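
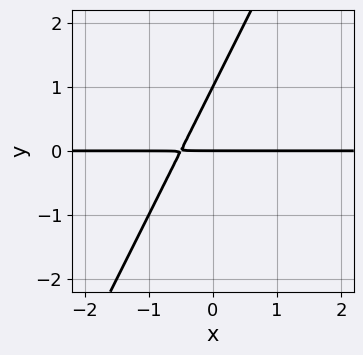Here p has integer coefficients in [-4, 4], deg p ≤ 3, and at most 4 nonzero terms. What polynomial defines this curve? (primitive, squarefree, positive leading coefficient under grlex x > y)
2*x*y - y^2 + y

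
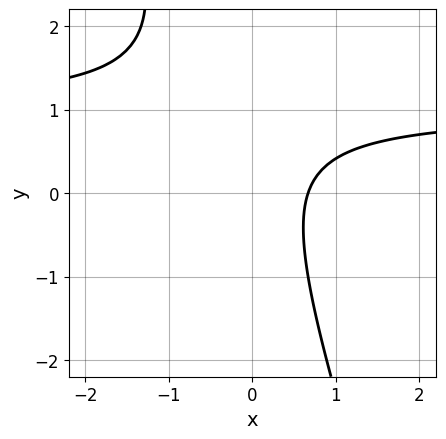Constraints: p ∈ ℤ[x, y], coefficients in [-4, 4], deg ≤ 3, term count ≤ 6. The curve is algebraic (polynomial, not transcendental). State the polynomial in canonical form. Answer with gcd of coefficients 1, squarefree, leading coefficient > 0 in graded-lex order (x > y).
3*x*y + y^2 - 3*x - y + 2

deg p = 2. A generic line meets the curve in up to 2 points.
Observable constraints: the curve avoids every integer y-axis point in the box.
Together with the visible shape, these determine p as stated.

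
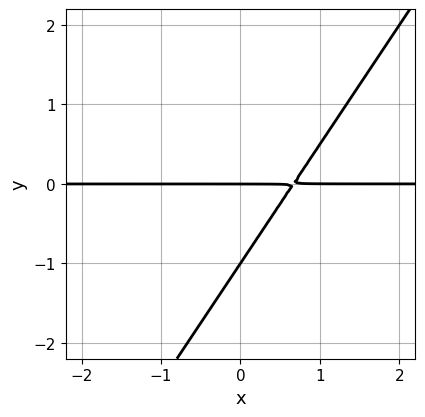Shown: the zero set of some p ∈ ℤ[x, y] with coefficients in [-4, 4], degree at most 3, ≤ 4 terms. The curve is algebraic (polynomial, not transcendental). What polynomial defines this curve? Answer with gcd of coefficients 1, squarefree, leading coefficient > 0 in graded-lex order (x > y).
3*x*y - 2*y^2 - 2*y

1. Degree: a generic line meets the curve in up to 2 points, so deg p = 2.
2. Checking where it meets the axes: the y-axis gridline crossings are at y ∈ {-1, 0}; the visible x-axis segment lies entirely on the curve.
3. These observations pin down the coefficients.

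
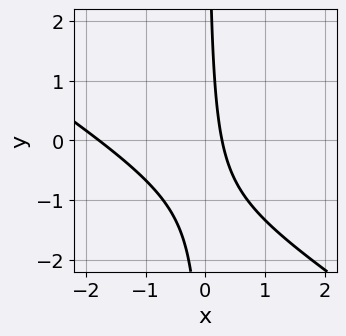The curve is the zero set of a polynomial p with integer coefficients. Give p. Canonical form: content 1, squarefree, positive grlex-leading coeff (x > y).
First, degree: a generic line meets the curve in up to 2 points, so deg p = 2.
Then, against the integer gridlines: the curve avoids every integer y-axis point in the box.
Finally, together with the visible shape, these determine p as stated.

2*x^2 + 3*x*y + 3*x - 1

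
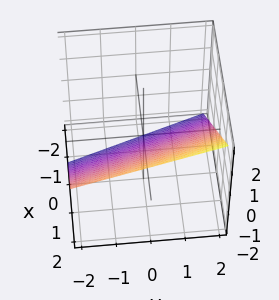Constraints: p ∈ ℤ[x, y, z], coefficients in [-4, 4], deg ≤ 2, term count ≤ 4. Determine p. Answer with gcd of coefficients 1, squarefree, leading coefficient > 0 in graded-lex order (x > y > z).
1. The degree is 1 — the surface is flat (a plane).
2. Checking where it meets the axes: one y-axis crossing is at y = 2.
3. These observations pin down the coefficients.

3*x + y - 3*z - 2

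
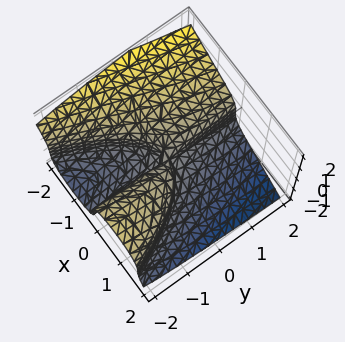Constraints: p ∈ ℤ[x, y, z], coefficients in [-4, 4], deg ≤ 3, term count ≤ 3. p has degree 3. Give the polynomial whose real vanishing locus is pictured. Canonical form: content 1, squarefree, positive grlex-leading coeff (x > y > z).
2*x^3 + 3*z^3 + 3*x*y

(a) Degree: no degree-2 surface has this shape, so deg p = 3.
(b) Against the integer gridlines: it meets the z-axis at z = 0 (among the integer gridlines); the visible y-axis segment lies entirely on the surface; it meets the x-axis at x = 0 (among the integer gridlines).
(c) Fitting integer coefficients to these (and the overall shape) gives p.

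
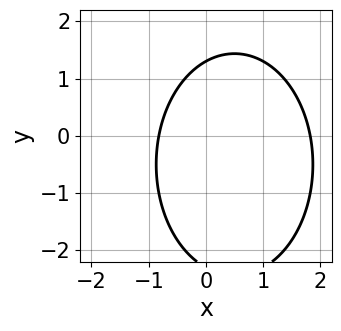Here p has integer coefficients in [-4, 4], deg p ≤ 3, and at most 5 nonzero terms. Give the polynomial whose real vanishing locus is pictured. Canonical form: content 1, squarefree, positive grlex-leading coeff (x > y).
2*x^2 + y^2 - 2*x + y - 3

(a) deg p = 2.
(b) The integer polynomial consistent with all of this is the stated p.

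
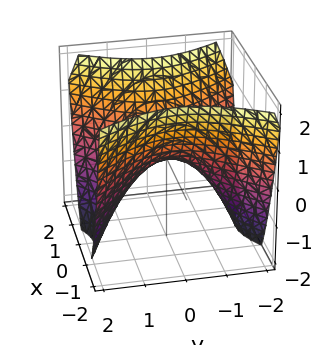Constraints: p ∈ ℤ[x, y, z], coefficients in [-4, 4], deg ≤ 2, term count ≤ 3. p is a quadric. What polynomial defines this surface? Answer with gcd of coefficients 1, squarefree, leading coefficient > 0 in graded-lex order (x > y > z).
First, the degree is 2 — a saddle surface; a quadric.
Then, symmetries: it's symmetric under y → −y, forcing even powers of y; it's symmetric under x → −x, forcing even powers of x.
Then, from the visible intercepts: it meets the y-axis at y = 0 (among the integer gridlines); one z-axis crossing is at z = 0; it meets the x-axis at x = 0 (among the integer gridlines).
Finally, fitting integer coefficients to these (and the overall shape) gives p.

3*x^2 - 2*y^2 - 3*z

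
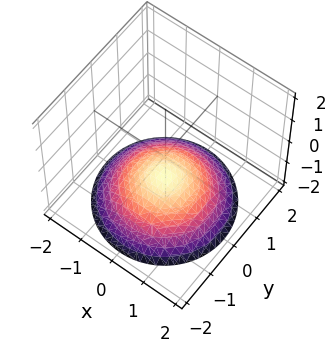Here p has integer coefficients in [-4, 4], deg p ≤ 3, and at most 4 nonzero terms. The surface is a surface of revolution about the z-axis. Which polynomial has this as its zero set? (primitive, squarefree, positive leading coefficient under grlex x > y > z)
x^2 + y^2 + 3*z + 3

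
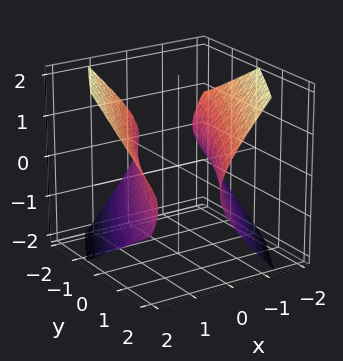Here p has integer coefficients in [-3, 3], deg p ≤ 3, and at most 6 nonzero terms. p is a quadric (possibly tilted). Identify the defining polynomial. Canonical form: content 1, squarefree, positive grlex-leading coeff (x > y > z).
3*x^2 - 3*x*y + y^2 - 3*z^2 - 3

First, there are 2 components.
Next, the degree is 2 — no degree-1 surface has this shape.
Then, from the axis intercepts and sections: among the integer gridlines, it crosses the x-axis at x ∈ {-1, 1}; it misses every integer gridline on the z-axis.
Finally, matching integer coefficients to the picture gives p.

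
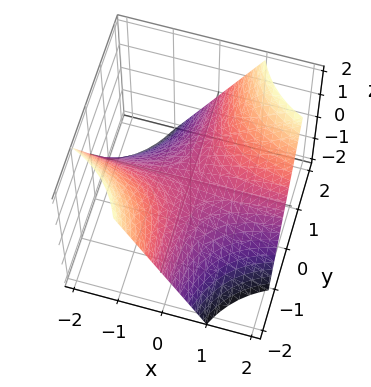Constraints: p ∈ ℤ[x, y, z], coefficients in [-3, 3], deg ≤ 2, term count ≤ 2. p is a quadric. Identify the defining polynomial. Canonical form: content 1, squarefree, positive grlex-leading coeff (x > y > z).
(a) The degree is 2 — a hyperbolic paraboloid; a quadric.
(b) Observable constraints: every point of the x-axis in the box is on the surface; it crosses the z-axis at the gridline z = 0; the visible y-axis segment lies entirely on the surface.
(c) Fitting integer coefficients to these (and the overall shape) gives p.

x*y - z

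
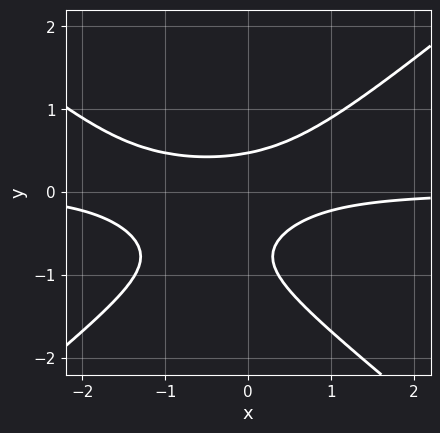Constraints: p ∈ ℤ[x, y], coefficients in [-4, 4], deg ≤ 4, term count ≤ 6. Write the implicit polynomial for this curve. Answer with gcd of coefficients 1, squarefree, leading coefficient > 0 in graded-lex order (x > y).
2*x^2*y - 3*y^3 + 2*x*y - 3*y^2 + 1

First, degree: a generic line meets the curve in up to 3 points, so deg p = 3.
Next, reading off the gridlines: no x-intercept at any integer in the box.
Finally, assembling these constraints gives the stated polynomial.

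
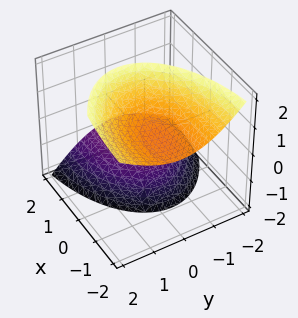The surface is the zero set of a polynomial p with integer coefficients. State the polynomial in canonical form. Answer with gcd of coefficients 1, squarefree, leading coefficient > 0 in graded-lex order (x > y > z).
1. I count 2 distinct pieces. Treating them together as one polynomial.
2. deg p = 2. No degree-1 surface has this shape.
3. Observable constraints: it misses every integer gridline on the x-axis; it misses every integer gridline on the y-axis.
4. Fitting integer coefficients to these (and the overall shape) gives p.

x^2 + 3*x*z + 3*y^2 - y*z - 2*z^2 + 3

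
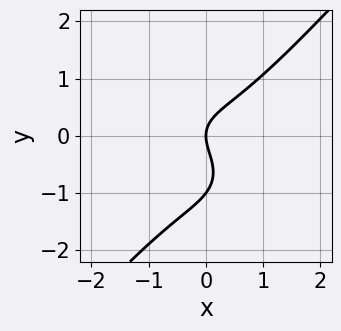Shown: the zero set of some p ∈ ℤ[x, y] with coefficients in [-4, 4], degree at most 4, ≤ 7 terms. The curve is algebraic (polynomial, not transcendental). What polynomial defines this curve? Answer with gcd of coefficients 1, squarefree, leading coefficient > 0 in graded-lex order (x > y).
First, deg p = 3.
Next, checking where it meets the axes: one x-axis crossing is at x = 0; the y-axis gridline crossings are at y ∈ {-1, 0}.
Finally, assembling these constraints gives the stated polynomial.

3*x^3 + x*y^2 - 3*y^3 - 3*y^2 + 3*x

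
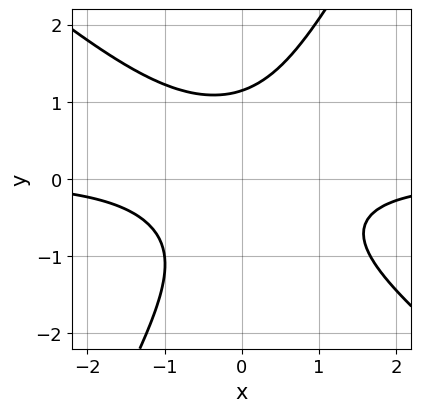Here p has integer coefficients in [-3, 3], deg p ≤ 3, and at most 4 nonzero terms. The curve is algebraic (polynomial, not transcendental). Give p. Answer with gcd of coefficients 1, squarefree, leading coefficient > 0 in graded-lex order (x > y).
The degree is 3 — no degree-2 curve has this shape.
Checking where it meets the axes: no x-intercept at any integer in the box.
Matching integer coefficients to the picture gives p.

3*x^2*y + 2*x*y^2 - 2*y^3 + 3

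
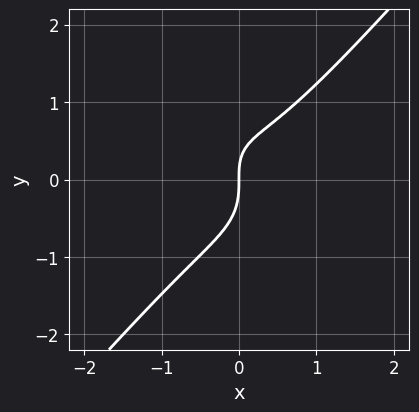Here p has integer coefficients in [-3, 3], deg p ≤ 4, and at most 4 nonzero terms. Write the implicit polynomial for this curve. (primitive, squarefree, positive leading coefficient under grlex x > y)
3*x^3 - 2*y^3 - x*y + 2*x

First, the degree is 3 — no degree-2 curve has this shape.
Next, against the integer gridlines: it crosses the x-axis at the gridline x = 0; it meets the y-axis at y = 0 (among the integer gridlines).
Finally, assembling these constraints gives the stated polynomial.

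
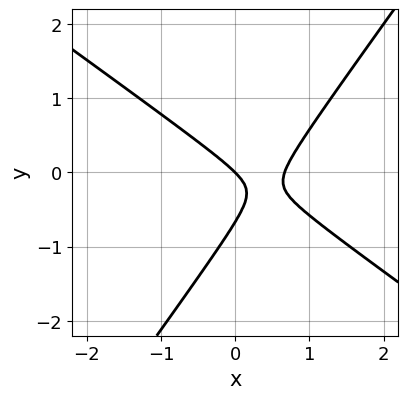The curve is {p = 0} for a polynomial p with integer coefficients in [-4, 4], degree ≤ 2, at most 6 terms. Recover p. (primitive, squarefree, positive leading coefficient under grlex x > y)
3*x^2 + 2*x*y - 3*y^2 - 2*x - 2*y

First, the degree is 2 — a generic line meets the curve in up to 2 points.
Next, against the integer gridlines: one y-axis crossing is at y = 0; one x-axis crossing is at x = 0.
Finally, matching integer coefficients to the picture gives p.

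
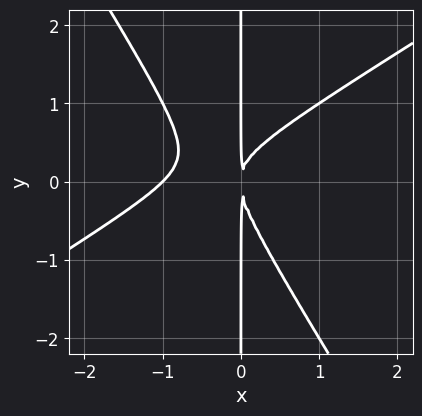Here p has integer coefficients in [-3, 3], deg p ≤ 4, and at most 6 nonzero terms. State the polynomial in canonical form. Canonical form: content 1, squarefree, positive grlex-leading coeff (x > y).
x^3 - x^2*y - x*y^2 + x^2

1. The degree is 3 — the shape is more complex than any degree-2 curve.
2. Against the integer gridlines: it meets the x-axis at x = -1 (among the integer gridlines); the visible y-axis segment lies entirely on the curve.
3. Together with the visible shape, these determine p as stated.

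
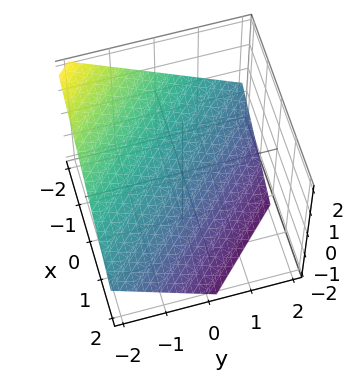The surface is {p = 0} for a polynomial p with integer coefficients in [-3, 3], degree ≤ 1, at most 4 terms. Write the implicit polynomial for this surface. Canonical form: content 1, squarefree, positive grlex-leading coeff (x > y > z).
First, degree: the surface is flat (a plane), so deg p = 1.
Next, from the axis intercepts and sections: one y-axis crossing is at y = -1; it crosses the x-axis at the gridline x = -1.
Finally, matching integer coefficients to the picture gives p.

2*x + 2*y + 3*z + 2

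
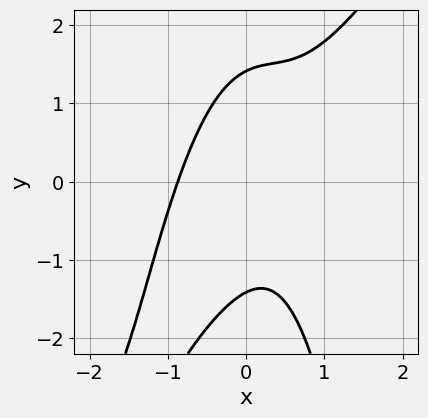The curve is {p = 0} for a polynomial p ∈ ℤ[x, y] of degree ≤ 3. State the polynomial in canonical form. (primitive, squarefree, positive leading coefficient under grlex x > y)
(a) The degree is 3 — a generic line meets the curve in up to 3 points.
(b) Solving for integer coefficients yields p as stated.

3*x^3 - 2*x^2*y + x*y - y^2 + 2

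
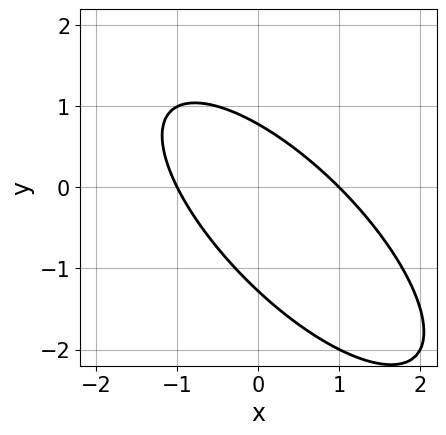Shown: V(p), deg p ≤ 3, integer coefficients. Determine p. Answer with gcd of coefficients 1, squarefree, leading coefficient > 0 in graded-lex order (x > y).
2*x^2 + 3*x*y + 2*y^2 + y - 2

1. Degree: a generic line meets the curve in up to 2 points, so deg p = 2.
2. Checking where it meets the axes: among the integer gridlines, it crosses the x-axis at x ∈ {-1, 1}.
3. The integer polynomial consistent with all of this is the stated p.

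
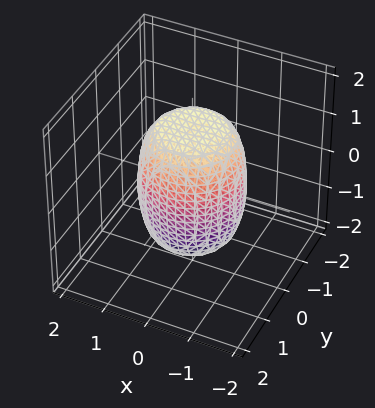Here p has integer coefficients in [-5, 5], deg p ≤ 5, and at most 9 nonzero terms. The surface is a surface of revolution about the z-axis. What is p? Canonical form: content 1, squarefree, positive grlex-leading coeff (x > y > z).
(a) The degree is 4 — the shape is more complex than any degree-3 surface.
(b) By symmetry, the surface is invariant under rotation about z: p = q(x² + y², z).
(c) Reading off the gridlines: a circular section at z = 0 has radius between 1 and 2.
(d) Matching integer coefficients to the picture gives p.

2*x^4 + 4*x^2*y^2 + 2*y^4 - x^2 - y^2 + z^2 - 2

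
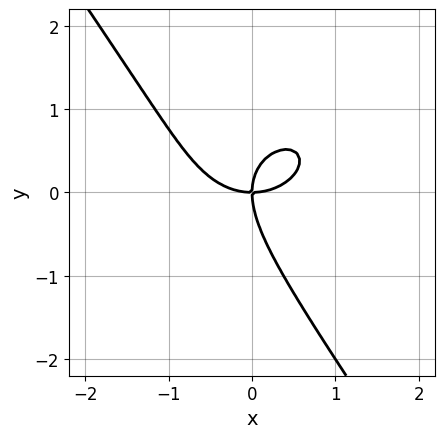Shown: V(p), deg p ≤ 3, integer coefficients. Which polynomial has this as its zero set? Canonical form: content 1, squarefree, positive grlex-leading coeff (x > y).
2*x^3 + 2*x*y^2 + 2*y^3 - 3*x*y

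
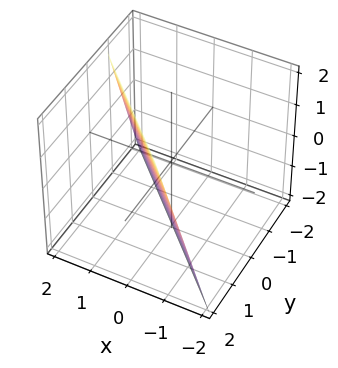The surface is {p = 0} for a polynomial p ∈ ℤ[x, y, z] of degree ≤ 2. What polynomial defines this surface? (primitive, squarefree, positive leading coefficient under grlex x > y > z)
First, degree: every cross-section is a straight line — this is a plane, so deg p = 1.
Then, from the axis intercepts and sections: it meets the z-axis at z = -2 (among the integer gridlines).
Finally, putting this together gives p.

3*x + 3*y - z - 2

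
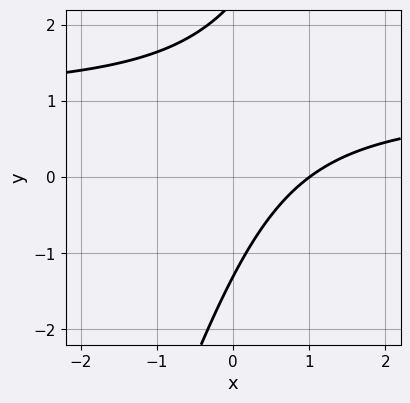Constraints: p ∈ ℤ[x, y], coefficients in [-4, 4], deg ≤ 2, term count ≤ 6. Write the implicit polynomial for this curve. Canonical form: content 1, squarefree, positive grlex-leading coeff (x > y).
3*x*y - y^2 - 3*x + y + 3

First, degree: a generic line meets the curve in up to 2 points, so deg p = 2.
Then, from the axis intercepts and sections: one x-axis crossing is at x = 1.
Finally, fitting integer coefficients to these (and the overall shape) gives p.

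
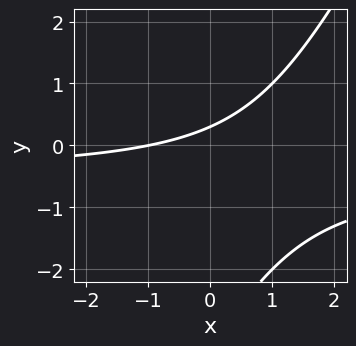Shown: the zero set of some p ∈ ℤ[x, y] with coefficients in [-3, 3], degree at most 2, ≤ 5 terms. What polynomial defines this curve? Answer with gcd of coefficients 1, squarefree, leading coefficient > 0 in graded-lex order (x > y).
2*x*y - y^2 + x - 3*y + 1

(a) deg p = 2.
(b) From the visible intercepts: it crosses the x-axis at the gridline x = -1.
(c) Fitting integer coefficients to these (and the overall shape) gives p.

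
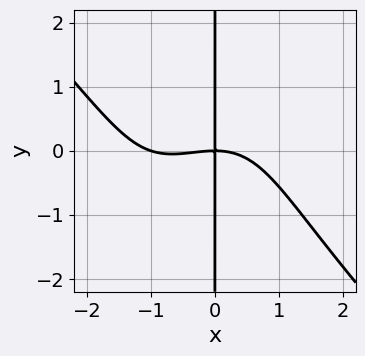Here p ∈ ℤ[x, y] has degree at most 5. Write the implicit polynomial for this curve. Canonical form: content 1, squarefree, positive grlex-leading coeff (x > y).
x^4 - x^2*y^2 + x^3 + 3*x*y

(a) Degree: a generic line meets the curve in up to 4 points, so deg p = 4.
(b) Against the integer gridlines: the x-axis gridline crossings are at x ∈ {-1, 0}; every point of the y-axis in the box is on the curve.
(c) Matching integer coefficients to the picture gives p.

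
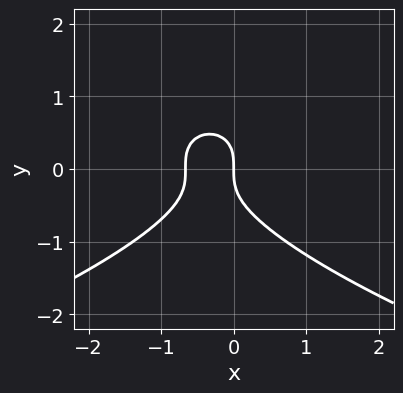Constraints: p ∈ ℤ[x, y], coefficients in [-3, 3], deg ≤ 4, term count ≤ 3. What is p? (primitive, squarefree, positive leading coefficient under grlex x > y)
1. Degree: no degree-2 curve has this shape, so deg p = 3.
2. Observable constraints: it crosses the y-axis at the gridline y = 0; one x-axis crossing is at x = 0.
3. Assembling these constraints gives the stated polynomial.

3*y^3 + 3*x^2 + 2*x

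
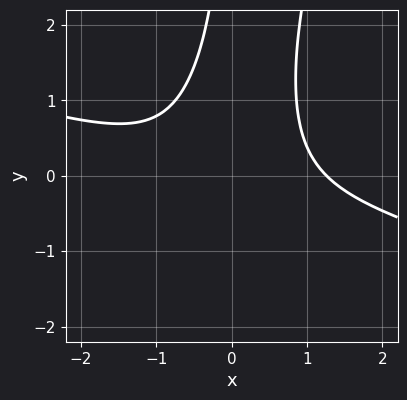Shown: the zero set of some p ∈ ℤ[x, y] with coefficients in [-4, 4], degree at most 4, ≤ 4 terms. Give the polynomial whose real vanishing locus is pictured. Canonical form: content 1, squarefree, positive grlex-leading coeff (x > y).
x^3 + 3*x^2*y - x*y^2 - 2

First, the degree is 3 — the shape is more complex than any degree-2 curve.
Next, observable constraints: it misses every integer gridline on the y-axis.
Finally, assembling these constraints gives the stated polynomial.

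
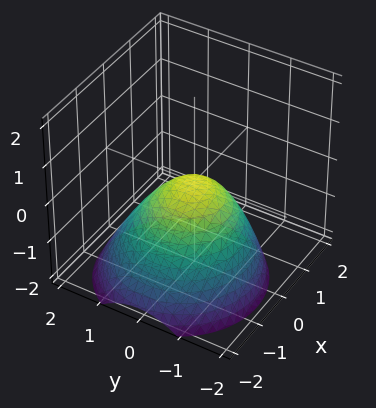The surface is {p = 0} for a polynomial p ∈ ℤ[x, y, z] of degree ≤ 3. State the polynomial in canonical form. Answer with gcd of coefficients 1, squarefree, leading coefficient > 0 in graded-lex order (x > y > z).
2*x^2 - x*z + 2*y^2 + 3*z

First, deg p = 2. No degree-1 surface has this shape.
Then, against the integer gridlines: it meets the z-axis at z = 0 (among the integer gridlines); it meets the y-axis at y = 0 (among the integer gridlines); it crosses the x-axis at the gridline x = 0.
Finally, fitting integer coefficients to these (and the overall shape) gives p.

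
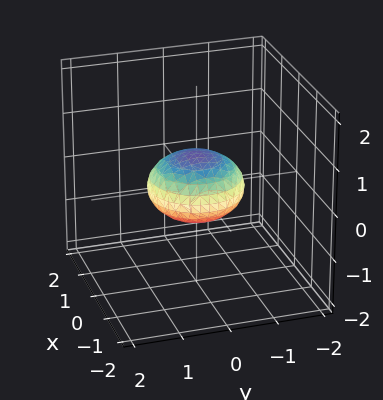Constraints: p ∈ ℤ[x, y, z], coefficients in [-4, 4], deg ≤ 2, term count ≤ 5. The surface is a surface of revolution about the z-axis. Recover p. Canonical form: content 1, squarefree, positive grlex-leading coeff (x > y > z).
x^2 + y^2 + 2*z^2 - 1

First, degree: no degree-1 surface has this shape, so deg p = 2.
Then, by symmetry, every cross-section ⟂ z is a circle, so x, y appear only via x² + y².
Then, observable constraints: among the integer gridlines, it crosses the x-axis at x ∈ {-1, 1}; among the integer gridlines, it crosses the y-axis at y ∈ {-1, 1}; a circular section at z = 0 has radius exactly 1.
Finally, the integer polynomial consistent with all of this is the stated p.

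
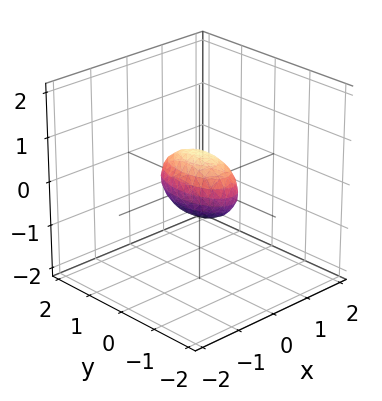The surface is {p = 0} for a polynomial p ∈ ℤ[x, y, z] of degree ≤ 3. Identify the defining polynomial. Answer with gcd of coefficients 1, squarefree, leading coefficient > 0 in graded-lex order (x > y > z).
1. deg p = 2. Bounded and convex; a quadric.
2. Symmetries: it's symmetric under z → −z, forcing even powers of z; mirror symmetry y ↦ −y ⇒ only even powers of y; mirror symmetry x ↦ −x ⇒ only even powers of x.
3. Checking where it meets the axes: among the integer gridlines, it crosses the y-axis at y ∈ {-1, 1}.
4. These observations pin down the coefficients.

3*x^2 + y^2 + 2*z^2 - 1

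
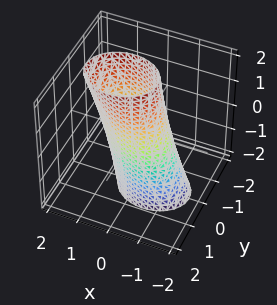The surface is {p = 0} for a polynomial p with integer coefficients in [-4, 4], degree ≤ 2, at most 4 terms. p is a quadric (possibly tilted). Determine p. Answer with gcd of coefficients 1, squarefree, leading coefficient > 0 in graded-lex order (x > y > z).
2*x^2 - x*z + 3*y^2 - 2

1. deg p = 2.
2. Checking where it meets the axes: it misses every integer gridline on the z-axis; the x-axis gridline crossings are at x ∈ {-1, 1}.
3. Together with the visible shape, these determine p as stated.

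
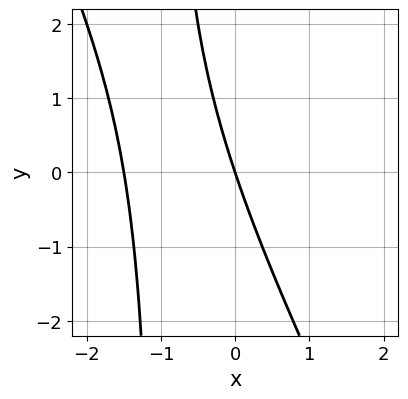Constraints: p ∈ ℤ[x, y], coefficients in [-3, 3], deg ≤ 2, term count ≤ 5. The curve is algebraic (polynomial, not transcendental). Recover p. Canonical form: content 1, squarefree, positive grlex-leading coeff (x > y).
2*x^2 + x*y + 3*x + y

(a) The degree is 2 — the shape is more complex than any degree-1 curve.
(b) Reading off the gridlines: it meets the y-axis at y = 0 (among the integer gridlines); one x-axis crossing is at x = 0.
(c) Solving for integer coefficients yields p as stated.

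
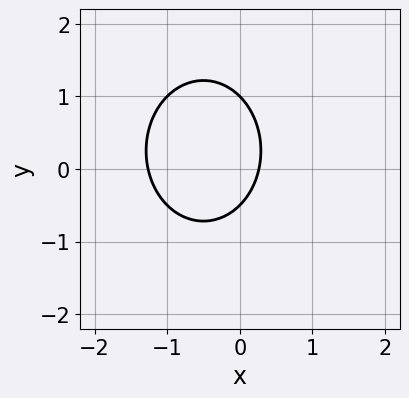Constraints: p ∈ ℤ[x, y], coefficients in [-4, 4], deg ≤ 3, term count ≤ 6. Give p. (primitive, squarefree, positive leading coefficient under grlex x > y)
3*x^2 + 2*y^2 + 3*x - y - 1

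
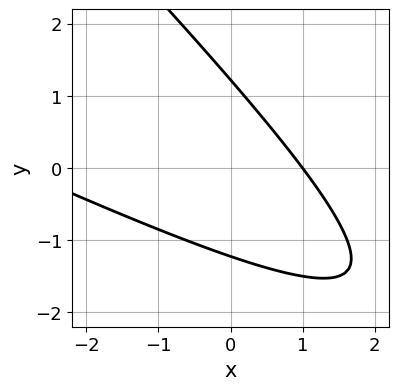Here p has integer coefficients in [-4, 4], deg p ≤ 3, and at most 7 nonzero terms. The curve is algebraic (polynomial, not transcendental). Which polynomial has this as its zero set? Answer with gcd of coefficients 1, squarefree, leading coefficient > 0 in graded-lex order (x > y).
x^2 + 3*x*y + 2*y^2 + 2*x - 3

(a) Degree: no degree-1 curve has this shape, so deg p = 2.
(b) From the axis intercepts and sections: it crosses the x-axis at the gridline x = 1.
(c) The integer polynomial consistent with all of this is the stated p.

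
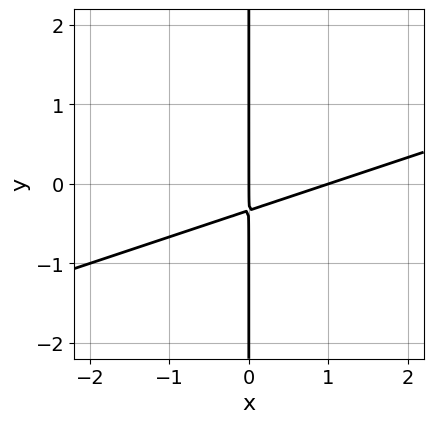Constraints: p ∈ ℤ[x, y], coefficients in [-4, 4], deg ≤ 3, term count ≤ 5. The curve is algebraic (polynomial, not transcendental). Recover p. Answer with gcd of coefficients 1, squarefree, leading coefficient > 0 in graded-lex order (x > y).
Degree: no degree-1 curve has this shape, so deg p = 2.
Reading off the gridlines: among the integer gridlines, it crosses the x-axis at x ∈ {0, 1}; every point of the y-axis in the box is on the curve.
Solving for integer coefficients yields p as stated.

x^2 - 3*x*y - x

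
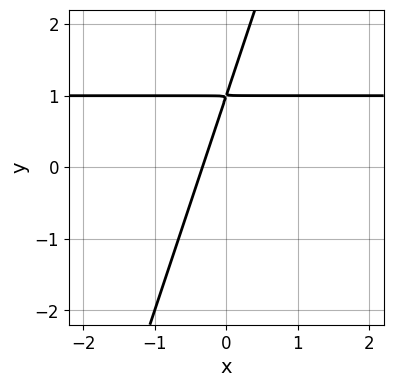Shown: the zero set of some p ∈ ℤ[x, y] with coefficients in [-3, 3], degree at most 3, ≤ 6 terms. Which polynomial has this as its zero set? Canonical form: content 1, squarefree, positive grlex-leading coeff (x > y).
1. deg p = 2. No degree-1 curve has this shape.
2. Matching integer coefficients to the picture gives p.

3*x*y - y^2 - 3*x + 2*y - 1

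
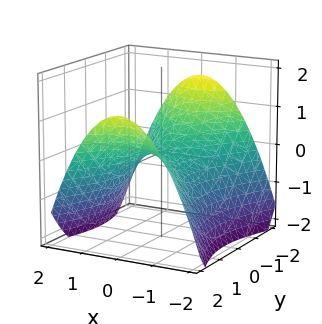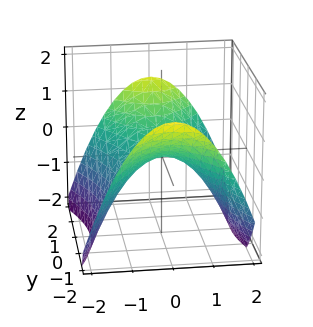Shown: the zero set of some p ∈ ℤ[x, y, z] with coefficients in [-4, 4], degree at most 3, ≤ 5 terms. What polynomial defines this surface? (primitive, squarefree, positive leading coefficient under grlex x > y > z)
2*x^2 - y^2 + 3*z

deg p = 2.
Symmetries: mirror symmetry x ↦ −x ⇒ only even powers of x; mirror symmetry y ↦ −y ⇒ only even powers of y.
Against the integer gridlines: it crosses the x-axis at the gridline x = 0; one z-axis crossing is at z = 0; one y-axis crossing is at y = 0.
Solving for integer coefficients yields p as stated.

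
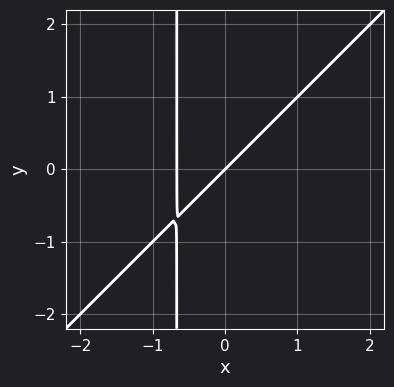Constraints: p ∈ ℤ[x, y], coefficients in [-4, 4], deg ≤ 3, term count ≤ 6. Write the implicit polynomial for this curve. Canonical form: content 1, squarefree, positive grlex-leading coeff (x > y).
3*x^2 - 3*x*y + 2*x - 2*y

First, the degree is 2 — the shape is more complex than any degree-1 curve.
Then, observable constraints: it crosses the x-axis at the gridline x = 0; it meets the y-axis at y = 0 (among the integer gridlines).
Finally, these observations pin down the coefficients.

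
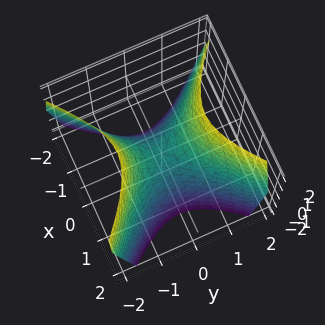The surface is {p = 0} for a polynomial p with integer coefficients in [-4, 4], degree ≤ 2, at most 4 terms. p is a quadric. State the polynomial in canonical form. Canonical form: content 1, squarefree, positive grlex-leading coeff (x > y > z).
1. Degree: a hyperbolic paraboloid; a quadric, so deg p = 2.
2. Symmetries: it's symmetric under x → −x, forcing even powers of x; it's symmetric under y → −y, forcing even powers of y.
3. Checking where it meets the axes: it crosses the y-axis at the gridline y = 0; it crosses the z-axis at the gridline z = 0.
4. Putting this together gives p.

3*x^2 - 3*y^2 + 2*z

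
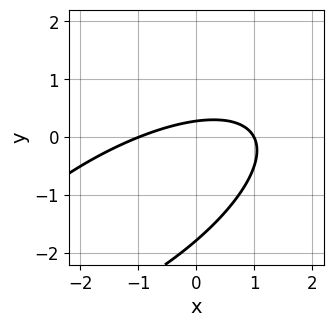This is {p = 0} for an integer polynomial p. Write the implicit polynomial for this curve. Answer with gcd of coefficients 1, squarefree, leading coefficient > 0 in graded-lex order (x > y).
(a) Degree: the shape is more complex than any degree-1 curve, so deg p = 2.
(b) Observable constraints: the x-axis gridline crossings are at x ∈ {-1, 1}.
(c) Putting this together gives p.

x^2 - 2*x*y + 2*y^2 + 3*y - 1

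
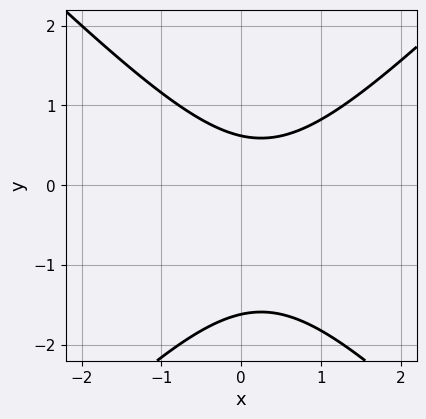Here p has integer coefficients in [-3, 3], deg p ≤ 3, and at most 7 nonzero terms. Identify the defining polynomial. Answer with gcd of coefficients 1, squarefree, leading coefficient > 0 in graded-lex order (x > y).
1. deg p = 2. The shape is more complex than any degree-1 curve.
2. Against the integer gridlines: the curve avoids every integer x-axis point in the box.
3. The integer polynomial consistent with all of this is the stated p.

2*x^2 - 2*y^2 - x - 2*y + 2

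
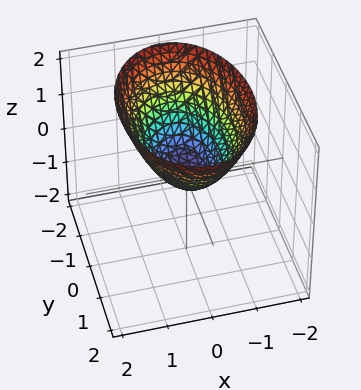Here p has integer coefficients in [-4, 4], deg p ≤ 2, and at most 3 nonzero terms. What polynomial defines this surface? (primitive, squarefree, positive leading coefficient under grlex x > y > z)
2*x^2 + y^2 - 2*z

First, degree: a single bowl opening along one axis; a quadric, so deg p = 2.
Next, symmetries: the x ↦ −x reflection is a symmetry, so x appears only in even powers; the y ↦ −y reflection is a symmetry, so y appears only in even powers.
Then, reading off the gridlines: one y-axis crossing is at y = 0; one x-axis crossing is at x = 0.
Finally, matching integer coefficients to the picture gives p.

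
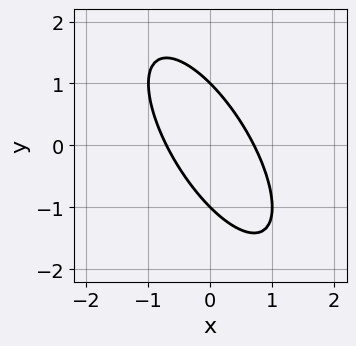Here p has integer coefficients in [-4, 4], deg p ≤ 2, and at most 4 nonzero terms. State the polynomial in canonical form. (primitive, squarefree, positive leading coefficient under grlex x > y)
2*x^2 + 2*x*y + y^2 - 1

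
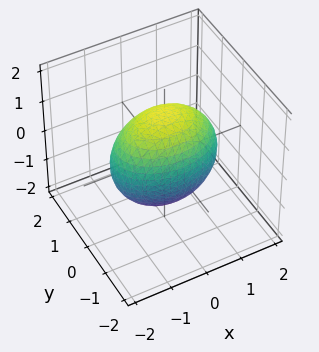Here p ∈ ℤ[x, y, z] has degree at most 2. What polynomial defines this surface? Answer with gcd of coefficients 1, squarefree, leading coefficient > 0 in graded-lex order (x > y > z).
x^2 + 2*y^2 + z^2 - 2

Degree: a closed, bounded, convex surface; a quadric, so deg p = 2.
Symmetries: the z ↦ −z reflection is a symmetry, so z appears only in even powers; the x ↦ −x reflection is a symmetry, so x appears only in even powers; mirror symmetry y ↦ −y ⇒ only even powers of y.
Observable constraints: among the integer gridlines, it crosses the y-axis at y ∈ {-1, 1}.
Fitting integer coefficients to these (and the overall shape) gives p.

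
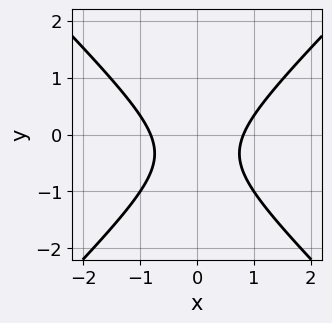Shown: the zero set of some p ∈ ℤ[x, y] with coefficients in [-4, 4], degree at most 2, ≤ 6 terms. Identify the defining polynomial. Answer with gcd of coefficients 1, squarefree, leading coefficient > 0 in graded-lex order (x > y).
3*x^2 - 3*y^2 - 2*y - 2

First, deg p = 2. No degree-1 curve has this shape.
Next, symmetries: mirror symmetry x ↦ −x ⇒ only even powers of x.
Then, from the axis intercepts and sections: no y-intercept at any integer in the box.
Finally, together with the visible shape, these determine p as stated.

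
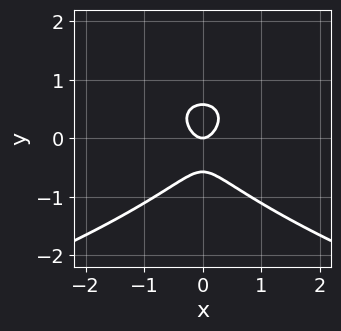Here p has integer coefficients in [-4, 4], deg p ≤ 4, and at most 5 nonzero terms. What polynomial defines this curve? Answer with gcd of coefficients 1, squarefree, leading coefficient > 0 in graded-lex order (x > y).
3*y^3 + 3*x^2 - y

1. The degree is 3 — a generic line meets the curve in up to 3 points.
2. Symmetries: the x ↦ −x reflection is a symmetry, so x appears only in even powers.
3. From the axis intercepts and sections: it crosses the y-axis at the gridline y = 0; it crosses the x-axis at the gridline x = 0.
4. Fitting integer coefficients to these (and the overall shape) gives p.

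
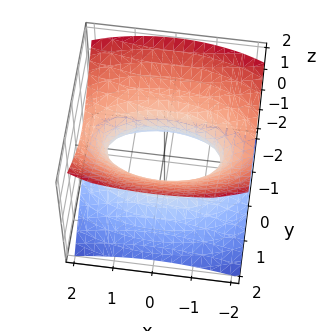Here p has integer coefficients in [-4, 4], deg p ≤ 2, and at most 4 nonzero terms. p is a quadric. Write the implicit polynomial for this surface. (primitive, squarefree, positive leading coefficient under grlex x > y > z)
x^2 + 3*y^2 - 3*z^2 - 2

1. The degree is 2 — one connected sheet with a waist; a quadric.
2. Symmetries: mirror symmetry x ↦ −x ⇒ only even powers of x; mirror symmetry z ↦ −z ⇒ only even powers of z; it's symmetric under y → −y, forcing even powers of y.
3. From the visible intercepts: the surface avoids every integer z-axis point in the box.
4. The integer polynomial consistent with all of this is the stated p.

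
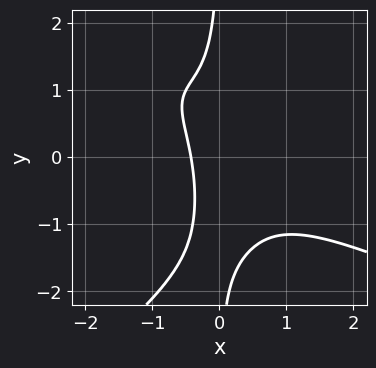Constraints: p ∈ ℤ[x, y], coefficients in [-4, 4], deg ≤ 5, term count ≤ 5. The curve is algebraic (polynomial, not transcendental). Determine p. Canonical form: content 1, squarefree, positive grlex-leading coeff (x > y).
x*y^3 + 2*x^3 + 3*x^2*y + 2*x + 1

1. Degree: the shape is more complex than any degree-3 curve, so deg p = 4.
2. From the visible intercepts: it misses every integer gridline on the y-axis.
3. These observations pin down the coefficients.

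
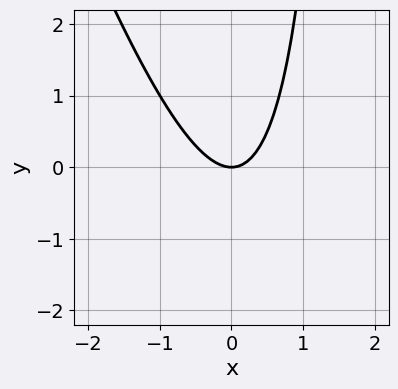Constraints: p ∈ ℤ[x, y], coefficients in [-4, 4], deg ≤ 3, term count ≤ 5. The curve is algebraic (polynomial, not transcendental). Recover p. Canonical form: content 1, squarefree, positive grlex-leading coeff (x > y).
First, degree: a generic line meets the curve in up to 2 points, so deg p = 2.
Then, against the integer gridlines: one y-axis crossing is at y = 0; one x-axis crossing is at x = 0.
Finally, assembling these constraints gives the stated polynomial.

3*x^2 + x*y - 2*y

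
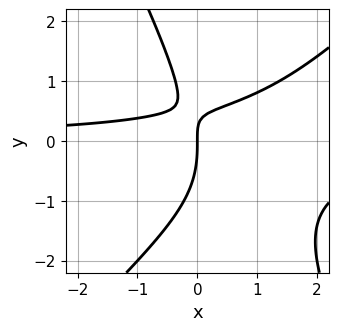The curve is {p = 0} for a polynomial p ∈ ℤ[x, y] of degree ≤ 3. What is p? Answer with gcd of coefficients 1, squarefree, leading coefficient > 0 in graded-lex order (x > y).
deg p = 3. The shape is more complex than any degree-2 curve.
Checking where it meets the axes: it meets the y-axis at y = 0 (among the integer gridlines); one x-axis crossing is at x = 0.
Solving for integer coefficients yields p as stated.

2*x^2*y - x*y^2 - y^3 - 3*x*y + 2*x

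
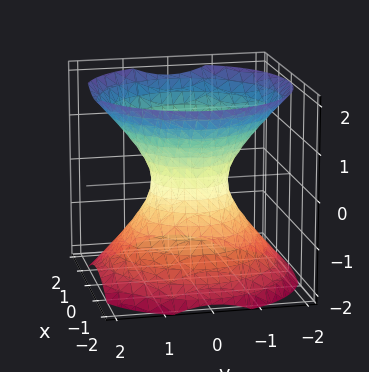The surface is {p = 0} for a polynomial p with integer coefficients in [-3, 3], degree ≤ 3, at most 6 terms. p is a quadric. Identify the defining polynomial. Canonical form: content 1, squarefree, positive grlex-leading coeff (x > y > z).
3*x^2 + 3*y^2 - 3*z^2 - 2

deg p = 2. One connected sheet with a waist; a quadric.
Symmetries: it's symmetric under z → −z, forcing even powers of z; rotational symmetry about the z-axis ⇒ p depends on x, y only through x² + y².
From the visible intercepts: a circular section at z = 0 has radius between 0 and 1; the surface avoids every integer z-axis point in the box.
Matching integer coefficients to the picture gives p.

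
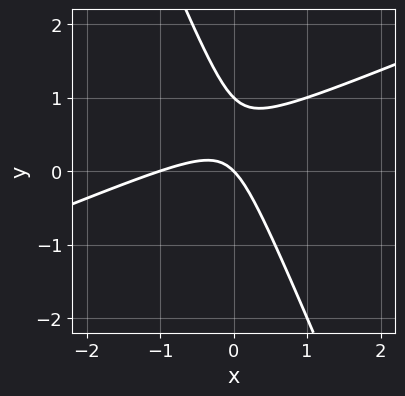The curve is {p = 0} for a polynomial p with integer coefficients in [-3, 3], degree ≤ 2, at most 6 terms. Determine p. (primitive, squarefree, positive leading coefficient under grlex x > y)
1. deg p = 2. A generic line meets the curve in up to 2 points.
2. Checking where it meets the axes: the x-axis gridline crossings are at x ∈ {-1, 0}; among the integer gridlines, it crosses the y-axis at y ∈ {0, 1}.
3. Matching integer coefficients to the picture gives p.

x^2 - 2*x*y - y^2 + x + y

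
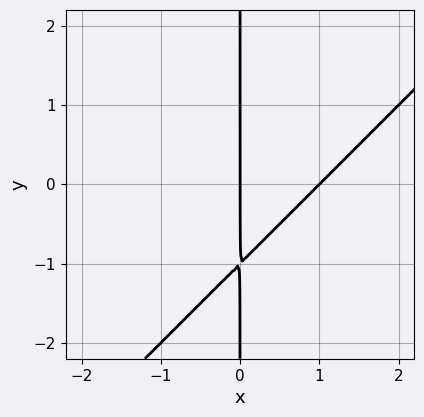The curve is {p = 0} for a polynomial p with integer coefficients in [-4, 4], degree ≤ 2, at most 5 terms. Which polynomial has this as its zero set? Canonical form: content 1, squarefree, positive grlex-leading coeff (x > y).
First, deg p = 2.
Next, against the integer gridlines: the x-axis gridline crossings are at x ∈ {0, 1}; the visible y-axis segment lies entirely on the curve.
Finally, assembling these constraints gives the stated polynomial.

x^2 - x*y - x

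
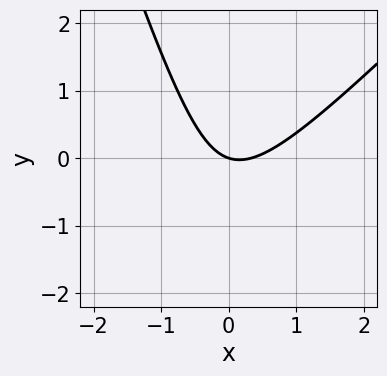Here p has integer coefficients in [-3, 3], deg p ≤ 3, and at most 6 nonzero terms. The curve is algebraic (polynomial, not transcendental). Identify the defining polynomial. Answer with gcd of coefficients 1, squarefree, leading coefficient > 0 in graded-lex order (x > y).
3*x^2 - 2*x*y - y^2 - x - 3*y

1. deg p = 2. No degree-1 curve has this shape.
2. From the visible intercepts: one y-axis crossing is at y = 0; it crosses the x-axis at the gridline x = 0.
3. The integer polynomial consistent with all of this is the stated p.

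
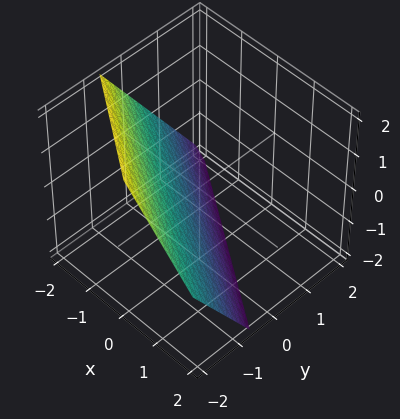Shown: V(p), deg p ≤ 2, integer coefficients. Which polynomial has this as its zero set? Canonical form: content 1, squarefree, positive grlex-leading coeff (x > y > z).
1. deg p = 1.
2. Checking where it meets the axes: it meets the z-axis at z = -1 (among the integer gridlines); one x-axis crossing is at x = -1.
3. Fitting integer coefficients to these (and the overall shape) gives p.

2*x + 3*y + 2*z + 2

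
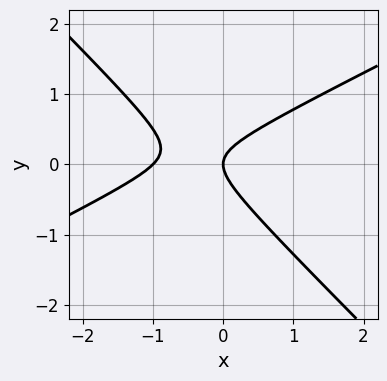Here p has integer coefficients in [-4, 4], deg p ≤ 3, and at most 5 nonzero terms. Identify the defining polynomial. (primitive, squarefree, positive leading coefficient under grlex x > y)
1. The degree is 2 — a generic line meets the curve in up to 2 points.
2. Against the integer gridlines: one y-axis crossing is at y = 0; among the integer gridlines, it crosses the x-axis at x ∈ {-1, 0}.
3. Assembling these constraints gives the stated polynomial.

x^2 - x*y - 2*y^2 + x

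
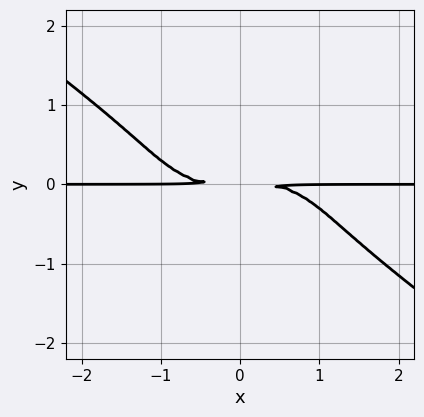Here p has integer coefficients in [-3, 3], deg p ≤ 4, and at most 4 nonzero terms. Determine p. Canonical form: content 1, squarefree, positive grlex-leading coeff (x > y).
x^3*y + 3*y^4 + 3*y^2

First, the degree is 4 — no degree-3 curve has this shape.
Then, checking where it meets the axes: the visible x-axis segment lies entirely on the curve.
Finally, these observations pin down the coefficients.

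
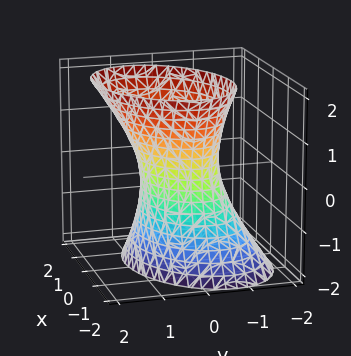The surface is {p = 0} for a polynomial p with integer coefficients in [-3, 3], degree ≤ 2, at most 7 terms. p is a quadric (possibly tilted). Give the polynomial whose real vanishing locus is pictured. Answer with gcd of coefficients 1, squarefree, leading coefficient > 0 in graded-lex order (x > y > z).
2*x^2 - x*y + 3*y^2 - y*z - z^2 - 2

Degree: a generic line meets the surface in up to 2 points, so deg p = 2.
Reading off the gridlines: the surface avoids every integer z-axis point in the box; the x-axis gridline crossings are at x ∈ {-1, 1}.
Fitting integer coefficients to these (and the overall shape) gives p.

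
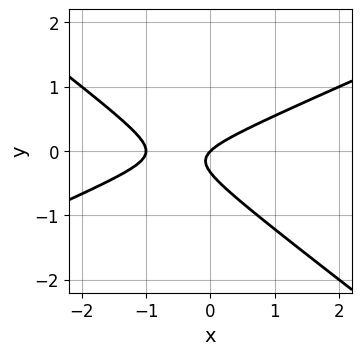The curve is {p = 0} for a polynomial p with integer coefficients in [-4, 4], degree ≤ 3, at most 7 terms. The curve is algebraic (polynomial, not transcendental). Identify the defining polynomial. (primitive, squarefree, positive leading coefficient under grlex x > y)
(a) The degree is 2 — the shape is more complex than any degree-1 curve.
(b) From the axis intercepts and sections: one y-axis crossing is at y = 0; the x-axis gridline crossings are at x ∈ {-1, 0}.
(c) Together with the visible shape, these determine p as stated.

x^2 - x*y - 3*y^2 + x - y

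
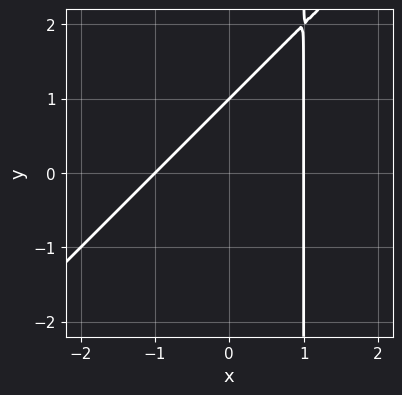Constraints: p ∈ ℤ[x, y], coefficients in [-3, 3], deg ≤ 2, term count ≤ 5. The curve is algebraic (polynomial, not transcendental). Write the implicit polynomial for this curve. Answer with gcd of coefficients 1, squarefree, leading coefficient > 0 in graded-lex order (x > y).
(a) Degree: no degree-1 curve has this shape, so deg p = 2.
(b) From the axis intercepts and sections: it meets the y-axis at y = 1 (among the integer gridlines); the x-axis gridline crossings are at x ∈ {-1, 1}.
(c) Solving for integer coefficients yields p as stated.

x^2 - x*y + y - 1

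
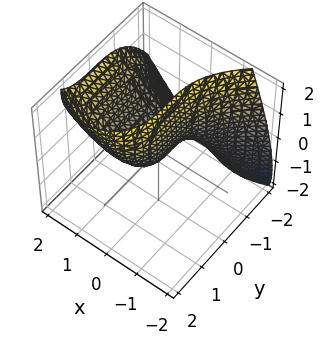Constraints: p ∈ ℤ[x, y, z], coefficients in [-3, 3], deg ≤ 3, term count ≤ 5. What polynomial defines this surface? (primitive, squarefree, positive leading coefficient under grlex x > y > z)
y^3 + 3*x^2 - 3*x*z + z^2 - 3*z

1. deg p = 3. The shape is more complex than any degree-2 surface.
2. Checking where it meets the axes: one y-axis crossing is at y = 0; it meets the x-axis at x = 0 (among the integer gridlines).
3. Solving for integer coefficients yields p as stated.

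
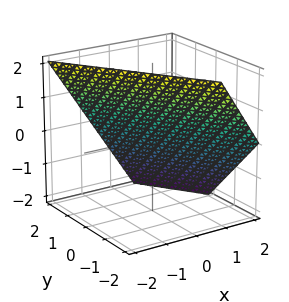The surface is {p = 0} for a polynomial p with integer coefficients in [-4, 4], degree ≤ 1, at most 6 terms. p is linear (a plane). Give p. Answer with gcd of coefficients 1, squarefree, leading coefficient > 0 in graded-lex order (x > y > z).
3*x + 2*y + 2*z - 2

Degree: the surface is flat (a plane), so deg p = 1.
From the axis intercepts and sections: it crosses the z-axis at the gridline z = 1; one y-axis crossing is at y = 1.
These observations pin down the coefficients.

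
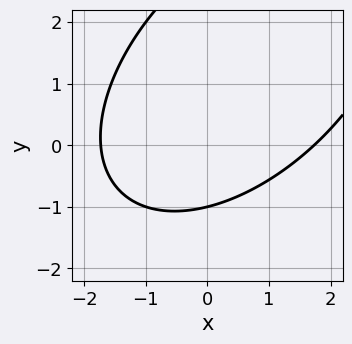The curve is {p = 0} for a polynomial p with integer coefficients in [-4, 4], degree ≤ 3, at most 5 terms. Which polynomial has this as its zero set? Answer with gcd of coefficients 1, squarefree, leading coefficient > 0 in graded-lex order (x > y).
x^2 - x*y + y^2 - 2*y - 3

(a) Degree: no degree-1 curve has this shape, so deg p = 2.
(b) Reading off the gridlines: one y-axis crossing is at y = -1.
(c) Matching integer coefficients to the picture gives p.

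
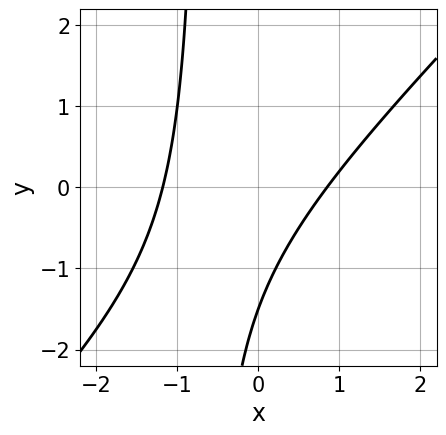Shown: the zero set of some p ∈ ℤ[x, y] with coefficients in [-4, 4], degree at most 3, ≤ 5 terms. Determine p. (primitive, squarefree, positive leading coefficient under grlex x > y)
3*x^2 - 3*x*y + x - 2*y - 3

(a) deg p = 2. A generic line meets the curve in up to 2 points.
(b) Solving for integer coefficients yields p as stated.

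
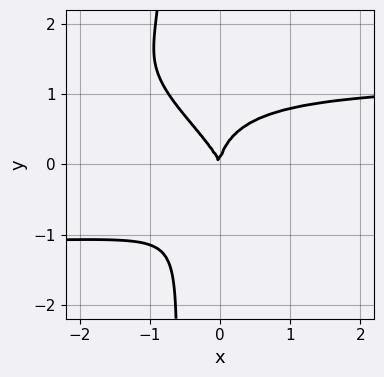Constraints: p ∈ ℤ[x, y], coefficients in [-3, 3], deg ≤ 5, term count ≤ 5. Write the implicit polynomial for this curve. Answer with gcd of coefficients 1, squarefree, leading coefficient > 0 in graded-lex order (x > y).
deg p = 4. No degree-3 curve has this shape.
From the axis intercepts and sections: it meets the x-axis at x = 0 (among the integer gridlines); it crosses the y-axis at the gridline y = 0.
Assembling these constraints gives the stated polynomial.

2*x^2*y^2 + 3*x*y^3 + 2*y^3 - 3*x^2 - x*y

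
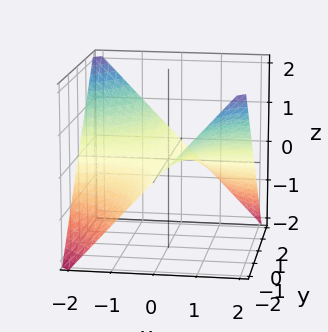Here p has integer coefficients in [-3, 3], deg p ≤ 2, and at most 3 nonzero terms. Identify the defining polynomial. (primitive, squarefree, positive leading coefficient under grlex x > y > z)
First, degree: a hyperbolic paraboloid; a quadric, so deg p = 2.
Then, checking where it meets the axes: it meets the z-axis at z = 0 (among the integer gridlines); the visible x-axis segment lies entirely on the surface.
Finally, these observations pin down the coefficients. Check: (0, 2, 0) on the y-axis lies on the surface, and p(0, 2, 0) = 0. ✓

x*y + 2*z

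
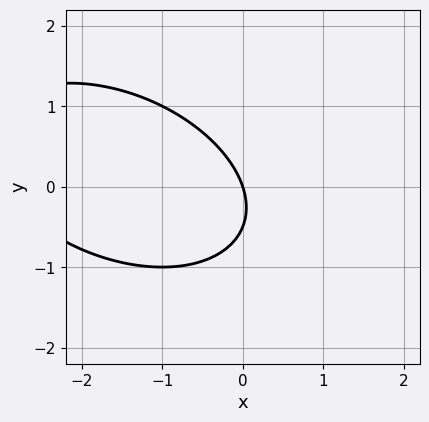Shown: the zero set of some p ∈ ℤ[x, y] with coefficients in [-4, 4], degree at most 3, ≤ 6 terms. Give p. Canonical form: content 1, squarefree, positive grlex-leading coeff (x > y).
First, deg p = 2. The shape is more complex than any degree-1 curve.
Next, from the visible intercepts: it meets the x-axis at x = 0 (among the integer gridlines); one y-axis crossing is at y = 0.
Finally, together with the visible shape, these determine p as stated.

x^2 + x*y + 2*y^2 + 3*x + y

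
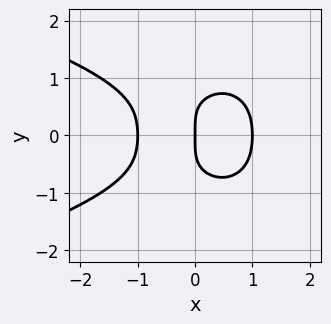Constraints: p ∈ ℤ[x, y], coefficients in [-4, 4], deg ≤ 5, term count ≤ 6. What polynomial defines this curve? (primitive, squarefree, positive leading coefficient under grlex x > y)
2*x^2*y^2 + 3*y^4 + 3*x^3 - 3*x

deg p = 4. No degree-3 curve has this shape.
Symmetries: the y ↦ −y reflection is a symmetry, so y appears only in even powers.
Against the integer gridlines: the x-axis gridline crossings are at x ∈ {-1, 0, 1}; one y-axis crossing is at y = 0.
Together with the visible shape, these determine p as stated.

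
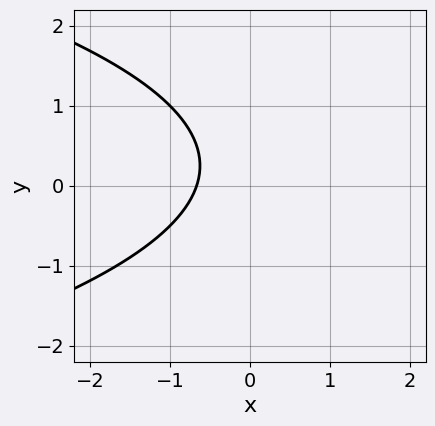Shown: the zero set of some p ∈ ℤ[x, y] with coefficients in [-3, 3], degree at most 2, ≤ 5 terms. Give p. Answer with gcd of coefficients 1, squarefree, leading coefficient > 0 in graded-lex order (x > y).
2*y^2 + 3*x - y + 2

1. deg p = 2. The shape is more complex than any degree-1 curve.
2. Against the integer gridlines: no y-intercept at any integer in the box.
3. Putting this together gives p.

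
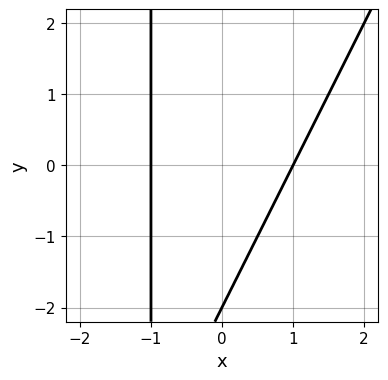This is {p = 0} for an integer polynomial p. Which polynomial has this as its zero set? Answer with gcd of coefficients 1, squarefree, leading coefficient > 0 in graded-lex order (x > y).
2*x^2 - x*y - y - 2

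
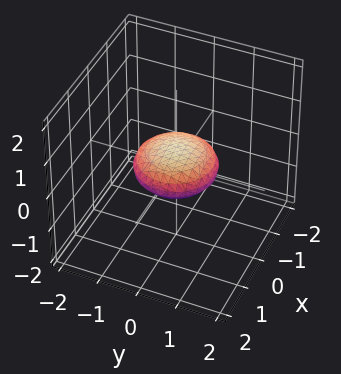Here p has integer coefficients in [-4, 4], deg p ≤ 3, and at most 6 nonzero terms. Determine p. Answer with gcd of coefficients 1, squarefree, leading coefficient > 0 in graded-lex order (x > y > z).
x^2 + y^2 + 3*z^2 - 1

(a) Degree: bounded and convex; a quadric, so deg p = 2.
(b) By symmetry, the surface is invariant under rotation about z: p = q(x² + y², z); mirror symmetry z ↦ −z ⇒ only even powers of z.
(c) Reading off the gridlines: the y-axis gridline crossings are at y ∈ {-1, 1}; a circular section at z = 0 has radius exactly 1; among the integer gridlines, it crosses the x-axis at x ∈ {-1, 1}.
(d) Fitting integer coefficients to these (and the overall shape) gives p.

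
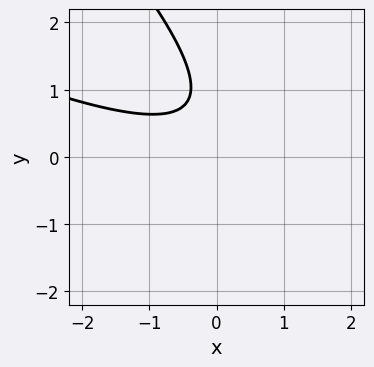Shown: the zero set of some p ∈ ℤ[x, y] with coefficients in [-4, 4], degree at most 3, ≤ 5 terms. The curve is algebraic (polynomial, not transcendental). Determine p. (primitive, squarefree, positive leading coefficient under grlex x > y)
x^2 + 3*x*y + 2*y^2 - 3*y + 2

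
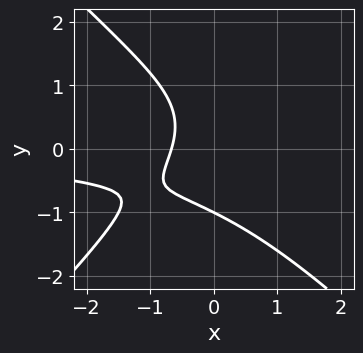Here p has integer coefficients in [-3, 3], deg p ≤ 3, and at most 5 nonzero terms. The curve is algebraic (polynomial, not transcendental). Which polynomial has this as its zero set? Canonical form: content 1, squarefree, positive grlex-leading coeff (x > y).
2*x^2*y - 2*y^3 - 3*x - 2

(a) Degree: no degree-2 curve has this shape, so deg p = 3.
(b) Against the integer gridlines: one y-axis crossing is at y = -1.
(c) Solving for integer coefficients yields p as stated.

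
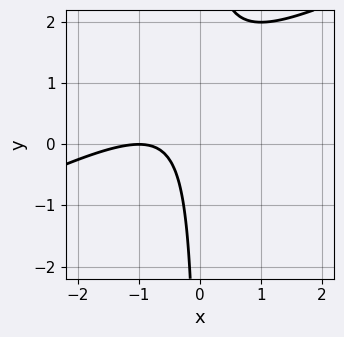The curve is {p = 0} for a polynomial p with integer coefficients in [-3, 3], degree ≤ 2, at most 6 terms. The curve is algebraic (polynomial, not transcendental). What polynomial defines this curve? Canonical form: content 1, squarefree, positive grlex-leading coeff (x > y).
First, the degree is 2 — no degree-1 curve has this shape.
Next, from the axis intercepts and sections: it misses every integer gridline on the y-axis; it meets the x-axis at x = -1 (among the integer gridlines).
Finally, together with the visible shape, these determine p as stated.

x^2 - 2*x*y + 2*x + 1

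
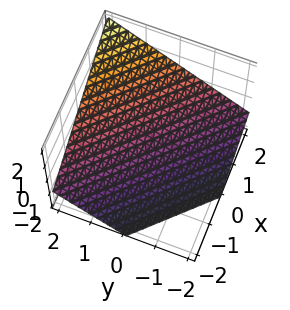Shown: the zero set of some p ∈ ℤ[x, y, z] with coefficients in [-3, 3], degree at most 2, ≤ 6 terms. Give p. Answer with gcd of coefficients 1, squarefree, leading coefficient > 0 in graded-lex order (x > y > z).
First, degree: every cross-section is a straight line — this is a plane, so deg p = 1.
Then, observable constraints: it crosses the x-axis at the gridline x = 1; it crosses the y-axis at the gridline y = 1.
Finally, putting this together gives p.

2*x + 2*y - 3*z - 2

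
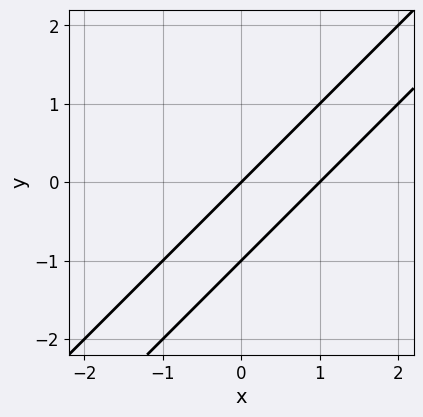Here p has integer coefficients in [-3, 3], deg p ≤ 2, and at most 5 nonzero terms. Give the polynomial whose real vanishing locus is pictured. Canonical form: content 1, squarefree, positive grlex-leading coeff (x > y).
x^2 - 2*x*y + y^2 - x + y

First, degree: no degree-1 curve has this shape, so deg p = 2.
Next, from the visible intercepts: among the integer gridlines, it crosses the x-axis at x ∈ {0, 1}; among the integer gridlines, it crosses the y-axis at y ∈ {-1, 0}.
Finally, putting this together gives p.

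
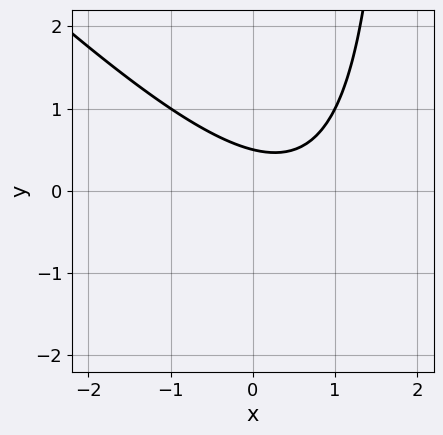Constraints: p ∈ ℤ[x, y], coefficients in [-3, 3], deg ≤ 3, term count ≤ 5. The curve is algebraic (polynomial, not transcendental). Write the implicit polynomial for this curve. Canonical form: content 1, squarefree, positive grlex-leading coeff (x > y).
x^2 + x*y - x - 2*y + 1

1. Degree: a generic line meets the curve in up to 2 points, so deg p = 2.
2. From the visible intercepts: it misses every integer gridline on the x-axis.
3. Matching integer coefficients to the picture gives p.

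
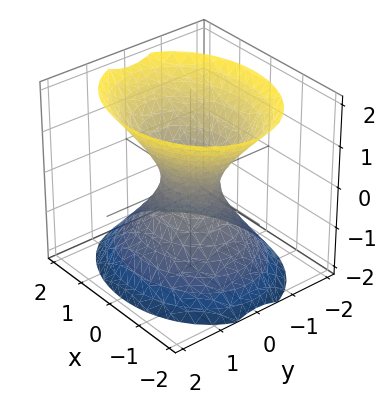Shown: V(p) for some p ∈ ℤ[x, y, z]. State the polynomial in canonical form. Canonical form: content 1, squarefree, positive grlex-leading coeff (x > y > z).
2*x^2 + 3*y^2 - 2*z^2 - 1

The degree is 2 — an hourglass — one-sheet hyperboloid; a quadric.
Symmetries: the x ↦ −x reflection is a symmetry, so x appears only in even powers; the z ↦ −z reflection is a symmetry, so z appears only in even powers; mirror symmetry y ↦ −y ⇒ only even powers of y.
Observable constraints: no z-intercept at any integer in the box.
Putting this together gives p.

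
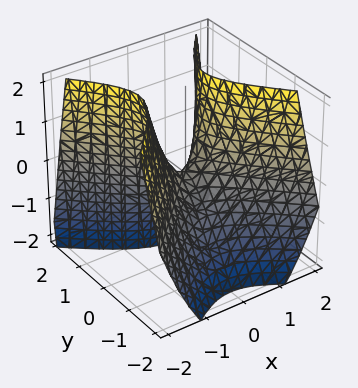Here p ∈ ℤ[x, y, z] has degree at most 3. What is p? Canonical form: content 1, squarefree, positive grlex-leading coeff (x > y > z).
2*x^2 - 2*y^2 + y*z - z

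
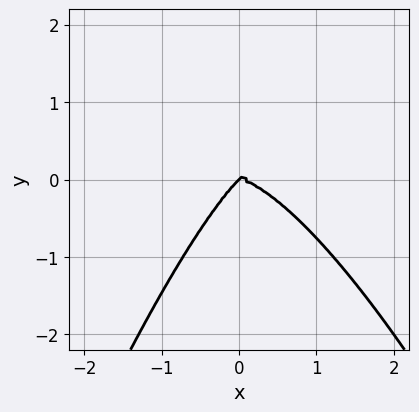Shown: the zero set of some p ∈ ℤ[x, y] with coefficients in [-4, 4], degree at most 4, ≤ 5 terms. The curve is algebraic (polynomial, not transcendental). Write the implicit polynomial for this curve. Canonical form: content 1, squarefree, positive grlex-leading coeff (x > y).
First, deg p = 4.
Then, from the axis intercepts and sections: it meets the x-axis at x = 0 (among the integer gridlines); it crosses the y-axis at the gridline y = 0.
Finally, these observations pin down the coefficients.

x^4 - x*y^2 + y^3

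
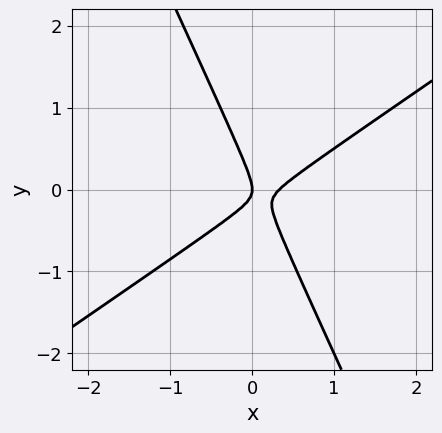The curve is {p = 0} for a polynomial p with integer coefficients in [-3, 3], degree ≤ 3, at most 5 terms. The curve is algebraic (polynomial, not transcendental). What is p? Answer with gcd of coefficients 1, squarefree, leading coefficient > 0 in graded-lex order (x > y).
3*x^2 - 3*x*y - 2*y^2 - x

Degree: no degree-1 curve has this shape, so deg p = 2.
From the visible intercepts: one x-axis crossing is at x = 0; one y-axis crossing is at y = 0.
Assembling these constraints gives the stated polynomial.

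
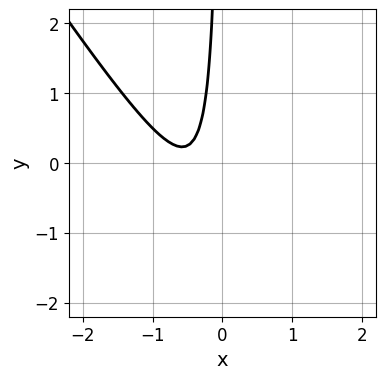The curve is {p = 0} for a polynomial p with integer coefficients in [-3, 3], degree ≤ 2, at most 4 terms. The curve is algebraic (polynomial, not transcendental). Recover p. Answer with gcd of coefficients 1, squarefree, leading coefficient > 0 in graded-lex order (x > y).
3*x^2 + 2*x*y + 3*x + 1

The degree is 2 — the shape is more complex than any degree-1 curve.
Reading off the gridlines: no x-intercept at any integer in the box; it misses every integer gridline on the y-axis.
Matching integer coefficients to the picture gives p.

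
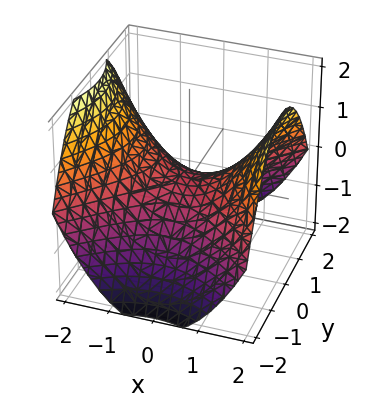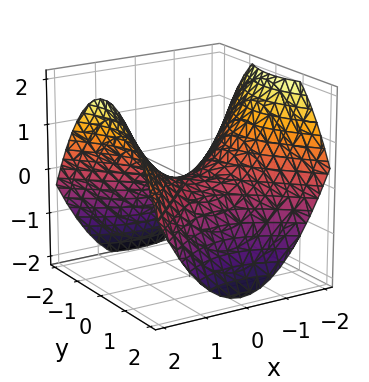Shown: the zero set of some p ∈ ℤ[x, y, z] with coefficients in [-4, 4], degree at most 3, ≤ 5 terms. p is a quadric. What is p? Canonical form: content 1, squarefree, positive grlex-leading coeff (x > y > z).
1. The degree is 2 — a saddle surface; a quadric.
2. Symmetries: the x ↦ −x reflection is a symmetry, so x appears only in even powers; mirror symmetry y ↦ −y ⇒ only even powers of y.
3. Checking where it meets the axes: one y-axis crossing is at y = 0; it crosses the x-axis at the gridline x = 0; one z-axis crossing is at z = 0.
4. These observations pin down the coefficients.

x^2 - y^2 - 2*z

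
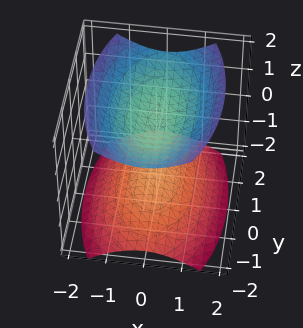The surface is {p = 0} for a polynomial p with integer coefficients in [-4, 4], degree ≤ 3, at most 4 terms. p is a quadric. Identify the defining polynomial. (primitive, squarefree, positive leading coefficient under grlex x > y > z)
First, I count 2 distinct pieces.
Then, deg p = 2.
Then, symmetries: the z ↦ −z reflection is a symmetry, so z appears only in even powers; the x ↦ −x reflection is a symmetry, so x appears only in even powers; it's symmetric under y → −y, forcing even powers of y.
Next, reading off the gridlines: the surface avoids every integer y-axis point in the box; among the integer gridlines, it crosses the z-axis at z ∈ {-1, 1}.
Finally, fitting integer coefficients to these (and the overall shape) gives p.

3*x^2 + y^2 - 3*z^2 + 3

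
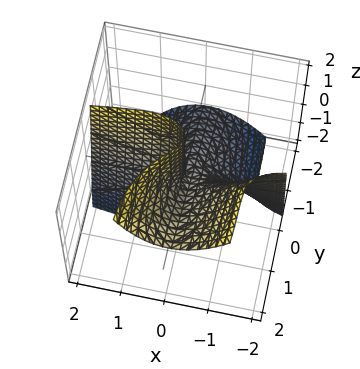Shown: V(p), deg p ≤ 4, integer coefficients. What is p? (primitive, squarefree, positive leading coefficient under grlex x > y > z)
1. Degree: the shape is more complex than any degree-2 surface, so deg p = 3.
2. Observable constraints: every point of the x-axis in the box is on the surface; one y-axis crossing is at y = 0; the visible z-axis segment lies entirely on the surface.
3. Fitting integer coefficients to these (and the overall shape) gives p.

3*x^2*y + y^3 - 2*y^2*z + x*z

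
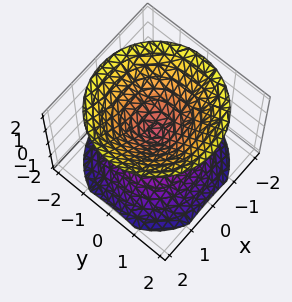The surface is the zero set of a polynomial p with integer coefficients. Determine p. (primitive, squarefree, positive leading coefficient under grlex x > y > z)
(a) The picture has 2 separate pieces. Treating them together as one polynomial.
(b) deg p = 2. Two nappes meeting at a single point; a quadric.
(c) Symmetries: it's symmetric under z → −z, forcing even powers of z; rotational symmetry about the z-axis ⇒ p depends on x, y only through x² + y².
(d) Observable constraints: a circular section at z = 1 has radius exactly 1; it crosses the y-axis at the gridline y = 0; it crosses the z-axis at the gridline z = 0; it meets the x-axis at x = 0 (among the integer gridlines).
(e) Assembling these constraints gives the stated polynomial.

x^2 + y^2 - z^2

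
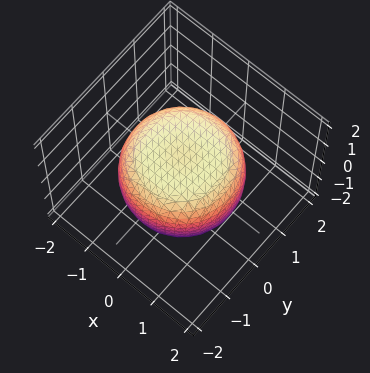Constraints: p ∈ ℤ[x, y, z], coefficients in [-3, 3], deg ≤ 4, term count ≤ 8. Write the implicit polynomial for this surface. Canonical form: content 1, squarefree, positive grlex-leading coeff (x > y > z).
x^4 + 2*x^2*y^2 + y^4 - x^2 - y^2 + 2*z^2 - 2

(a) The degree is 4 — no degree-3 surface has this shape.
(b) Symmetry: every cross-section ⟂ z is a circle, so x, y appear only via x² + y².
(c) From the axis intercepts and sections: among the integer gridlines, it crosses the z-axis at z ∈ {-1, 1}; a circular section at z = -1 has radius exactly 1.
(d) Assembling these constraints gives the stated polynomial.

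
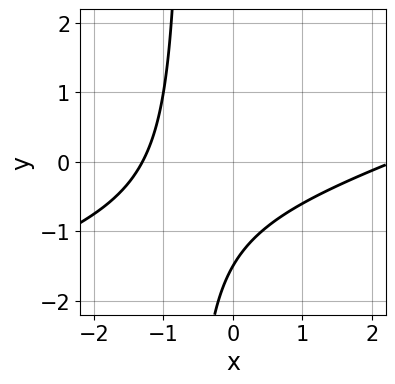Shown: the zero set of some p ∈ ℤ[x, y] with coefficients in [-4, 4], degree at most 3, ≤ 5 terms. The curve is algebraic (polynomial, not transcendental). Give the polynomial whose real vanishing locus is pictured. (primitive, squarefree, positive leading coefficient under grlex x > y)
(a) The degree is 2 — no degree-1 curve has this shape.
(b) Solving for integer coefficients yields p as stated.

x^2 - 3*x*y - x - 2*y - 3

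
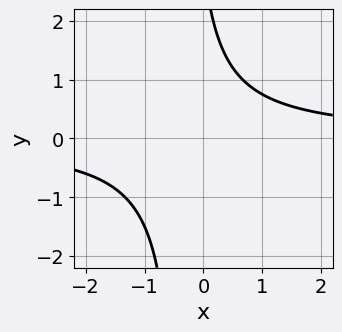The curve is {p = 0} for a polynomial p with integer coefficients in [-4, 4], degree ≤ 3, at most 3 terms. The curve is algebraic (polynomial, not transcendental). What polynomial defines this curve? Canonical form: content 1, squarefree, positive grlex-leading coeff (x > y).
deg p = 2.
Against the integer gridlines: it misses every integer gridline on the x-axis; the curve avoids every integer y-axis point in the box.
Assembling these constraints gives the stated polynomial.

3*x*y + y - 3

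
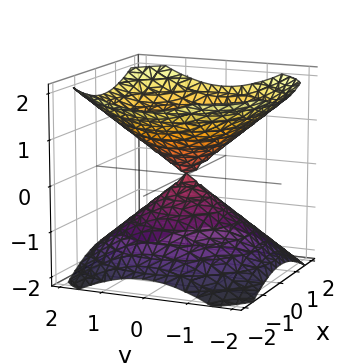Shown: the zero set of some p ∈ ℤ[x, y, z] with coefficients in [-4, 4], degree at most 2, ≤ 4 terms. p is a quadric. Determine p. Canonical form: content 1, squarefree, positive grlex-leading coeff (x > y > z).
1. The picture has 2 separate pieces.
2. Degree: a double cone through the origin; a quadric, so deg p = 2.
3. Symmetries: it's symmetric under z → −z, forcing even powers of z; every cross-section ⟂ z is a circle, so x, y appear only via x² + y².
4. From the visible intercepts: it crosses the y-axis at the gridline y = 0; one z-axis crossing is at z = 0.
5. Together with the visible shape, these determine p as stated.

2*x^2 + 2*y^2 - 3*z^2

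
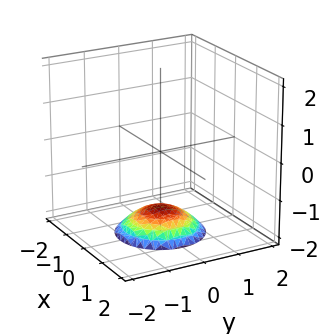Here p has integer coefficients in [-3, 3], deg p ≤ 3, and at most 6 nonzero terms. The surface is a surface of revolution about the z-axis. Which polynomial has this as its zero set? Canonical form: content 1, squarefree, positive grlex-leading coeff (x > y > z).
x^2 + y^2 + 2*z + 3

1. Degree: no degree-1 surface has this shape, so deg p = 2.
2. By symmetry, the surface is invariant under rotation about z: p = q(x² + y², z).
3. From the visible intercepts: the surface avoids every integer y-axis point in the box; a circular section at z = -2 has radius exactly 1; no x-intercept at any integer in the box.
4. Matching integer coefficients to the picture gives p.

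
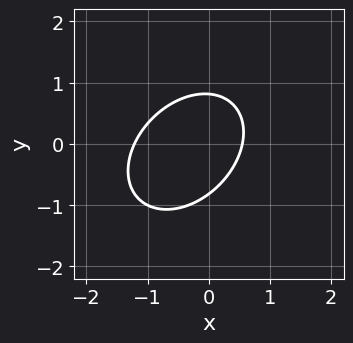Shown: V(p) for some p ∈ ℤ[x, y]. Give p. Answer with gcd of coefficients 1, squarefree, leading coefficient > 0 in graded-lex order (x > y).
3*x^2 - 2*x*y + 3*y^2 + 2*x - 2

1. The degree is 2 — a generic line meets the curve in up to 2 points.
2. Putting this together gives p.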